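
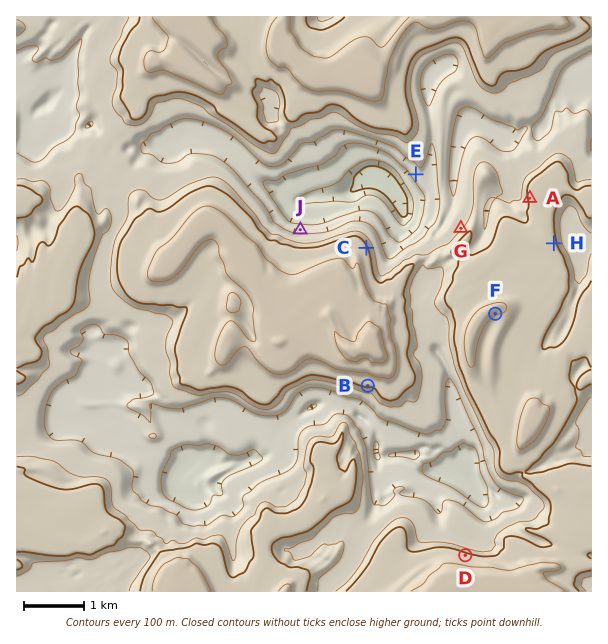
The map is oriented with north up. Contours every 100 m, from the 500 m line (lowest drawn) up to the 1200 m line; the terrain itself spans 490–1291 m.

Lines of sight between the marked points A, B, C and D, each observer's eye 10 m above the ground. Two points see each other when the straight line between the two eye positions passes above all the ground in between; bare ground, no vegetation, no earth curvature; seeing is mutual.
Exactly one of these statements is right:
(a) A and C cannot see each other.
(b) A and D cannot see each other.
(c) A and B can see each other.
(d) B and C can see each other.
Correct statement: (b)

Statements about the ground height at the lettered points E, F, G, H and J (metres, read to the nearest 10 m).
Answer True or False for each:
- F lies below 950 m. False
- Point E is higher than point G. False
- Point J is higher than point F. False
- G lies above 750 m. True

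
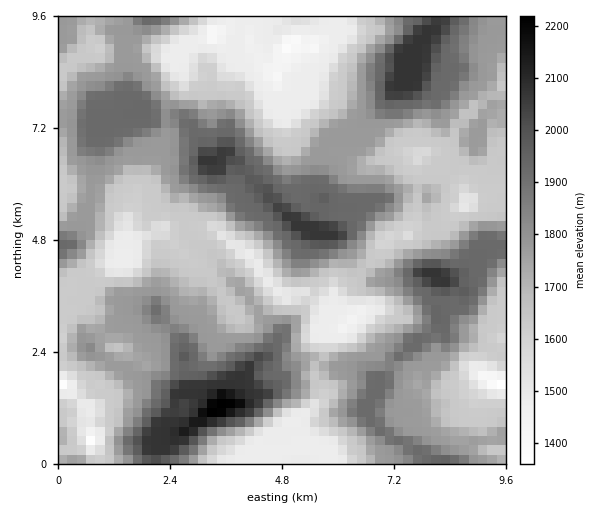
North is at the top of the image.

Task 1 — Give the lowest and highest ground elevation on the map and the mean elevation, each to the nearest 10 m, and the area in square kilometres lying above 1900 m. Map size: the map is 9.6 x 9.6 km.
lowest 1340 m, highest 2220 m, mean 1740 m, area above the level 21.4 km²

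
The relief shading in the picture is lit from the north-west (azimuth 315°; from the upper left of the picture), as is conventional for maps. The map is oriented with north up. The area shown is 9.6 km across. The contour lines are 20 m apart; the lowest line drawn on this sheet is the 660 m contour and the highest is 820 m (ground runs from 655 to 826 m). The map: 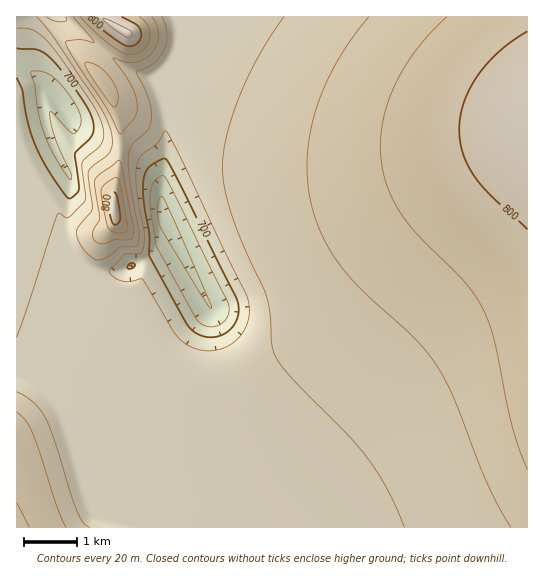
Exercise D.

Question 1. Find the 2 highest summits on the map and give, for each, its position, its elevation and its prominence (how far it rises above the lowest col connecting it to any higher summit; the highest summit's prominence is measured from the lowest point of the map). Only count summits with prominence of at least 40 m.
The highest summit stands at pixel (126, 33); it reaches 826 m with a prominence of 171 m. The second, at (114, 209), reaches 813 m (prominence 58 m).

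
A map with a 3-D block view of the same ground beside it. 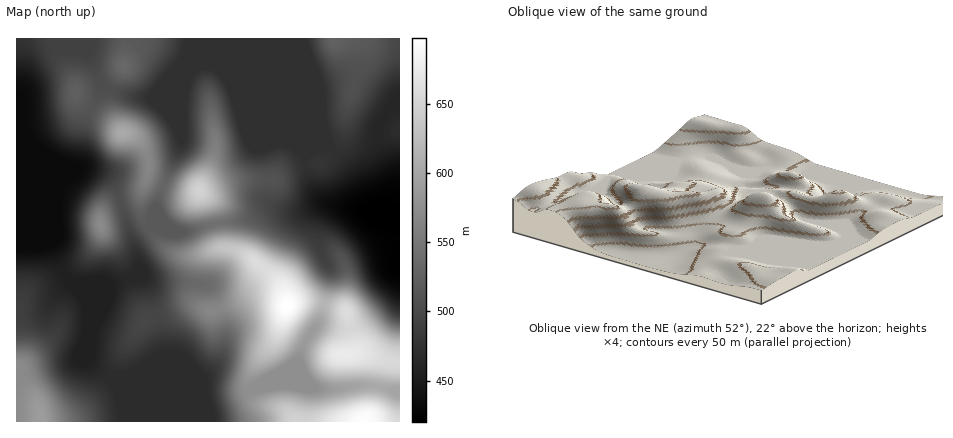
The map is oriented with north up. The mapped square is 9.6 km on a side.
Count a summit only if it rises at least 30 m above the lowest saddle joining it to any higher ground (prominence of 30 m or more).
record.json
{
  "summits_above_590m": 4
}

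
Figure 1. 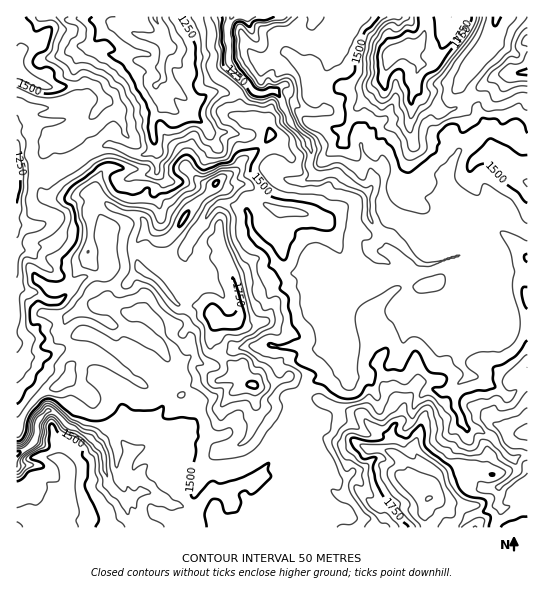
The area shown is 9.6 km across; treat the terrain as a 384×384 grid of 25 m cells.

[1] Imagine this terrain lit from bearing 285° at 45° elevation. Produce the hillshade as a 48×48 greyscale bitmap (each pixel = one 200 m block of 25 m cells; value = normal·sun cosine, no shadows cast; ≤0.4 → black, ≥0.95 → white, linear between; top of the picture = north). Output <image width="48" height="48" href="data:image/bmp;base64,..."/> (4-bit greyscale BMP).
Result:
<image width="48" height="48" href="data:image/bmp;base64,Qk32BAAAAAAAAHYAAAAoAAAAMAAAADAAAAABAAQAAAAAAIAEAAATCwAAEwsAABAAAAAAAAAAAAAAABEREQAiIiIAMzMzAERERABVVVUAZmZmAHd3dwCIiIgAmZmZAKqqqgC7u7sAzMzMAN3d3QDu7u4A////AJmZdWZmeZmqmamYmYmZmZq6mruFVpZZqZmqhVZli6mZmpiZmImZmZvLq8uFVVVYqpmqhVZVm6mqmZiZmYiZmavLq8yVRWVZqZmahURYiaqql4mZmpiZmbzMy7qUEld6ysualTJ6iZmamIiImZmZmb3d3KmDFHhlvf67pSGLiZmaqYh3eZmZm6vO3Kh0Jpl0ev/KhTObiZmZu5dmZ5mZnMqa3JdTWIlli238lRa6iZmZq7qFVnmZvdzKqJYkVpuJmAH9Y1qpiImZqqq5VWeaveybuagRVqu8uQDpOpiHiYiIq6iqZGeJrMzLqIpAJqzLugBMqXZniImIm7d6dFZ4m82nu4pxJ8yqu7IHmYdniHiYi9loc0aJmauYu4mDWsuZvcx1aIdomYiZibyWQTaJhnvLu4VmerqpvbzchWeImHeavLqpUUVWdnq8uZhmWKrMmMzMtleJh4iKzMunVHdFZ4m7qal3d5q8uszNuGiHeJmJu7ylNnZXh4q6eLhoiaqrzcy7uod3iZiIzIZlV4dmiIq6h6loiJmazczKiIiIiYiZvYQyJndmeJqqh4mIiImZvMvLdomYiHmqrKZSAUVWeJqph4mImYiJq+yrp4mGeJmavKh0RBNXiJqod4iIiZiIq+6qynd3eKuprJiDNkNXiJqod4iIiJiJu8yqzaeHZ6uoqpmCJmRXiImpiIiIeIiJvN3Ki9madZqImathJVVniIiJqYmId4iavPyJuqqsuYeImapQNVV4iZiIiamZd4mau+uc3JeL2niImqkxNXZoiZh4iZiamImZq8zM3qaLyohoq6YTZnZXiYdoqYmXiImpvMy7zteLyphVrKMEeYVXiHZomKqIiHmqqsu8ztiL24qSbKEFmoZXd2ZmiqmIiImqh7qr3siKy1noCcMGmod3dUVZqZmIiJiJmdqJzsiaqFntMpYnqpiHdmRauYiHiJmJqeyrzMqFeIvesxRHmYiIeIZquYh3iJiIqv287sc1iYnN3GEUZXiZiHZ82oh3iYiJq/2azdk1iHnO7rQiNWZ4qHqa24d3moeaqu2YrNyGZWz8iLpBNoc1iJmHvIZnm5eamdyXeLymRo38VZzXJog4x2iHnJRFe7mYiNyodniIhmzsdI3qhnUo7IaJnLYkaLuYiMyqhlZ5clvLha3LuWI5zJaKm7Ykd4qomaqqqXVoUVmbmby6qCO7qpeKu5QzWGaYiaqZmqdmQUeKvdyqlgjbmrmInLQ1RWZ3eJmIiap1MTeavuyYhlramsuZa8UlZmiFZ5hlV5lzIkiqq9yTWb7aiazLaMchWZiXRZl1V4dTIlm7y6pFhmzrmqztdrYROMypVFd1SJZERVi7zaNct2i5iqz/pqggBa3sqEVlR3ZlZmm73VLMuYmoeb3/xohhAHvdy1QiRnd3eGas3VTdqqmIia3/6nZWECe93YhAE1d2d2i83UTtrLiImZz/7KhWcAOc72hzIzRmd2nLzDTbvamIqYvv27uFlwBr7lV1NEV4hVrLuiGay7yoqojO3M6ViiA6zQ=="/>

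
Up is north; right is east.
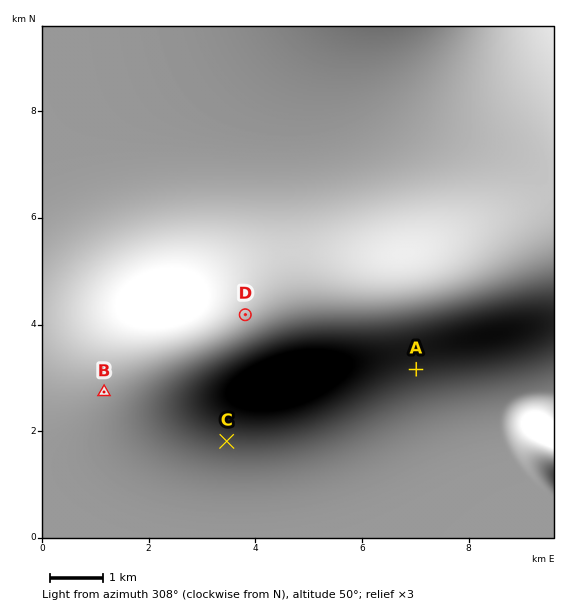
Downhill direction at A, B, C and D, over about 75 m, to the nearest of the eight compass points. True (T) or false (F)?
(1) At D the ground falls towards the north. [T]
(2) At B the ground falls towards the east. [F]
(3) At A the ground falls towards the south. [T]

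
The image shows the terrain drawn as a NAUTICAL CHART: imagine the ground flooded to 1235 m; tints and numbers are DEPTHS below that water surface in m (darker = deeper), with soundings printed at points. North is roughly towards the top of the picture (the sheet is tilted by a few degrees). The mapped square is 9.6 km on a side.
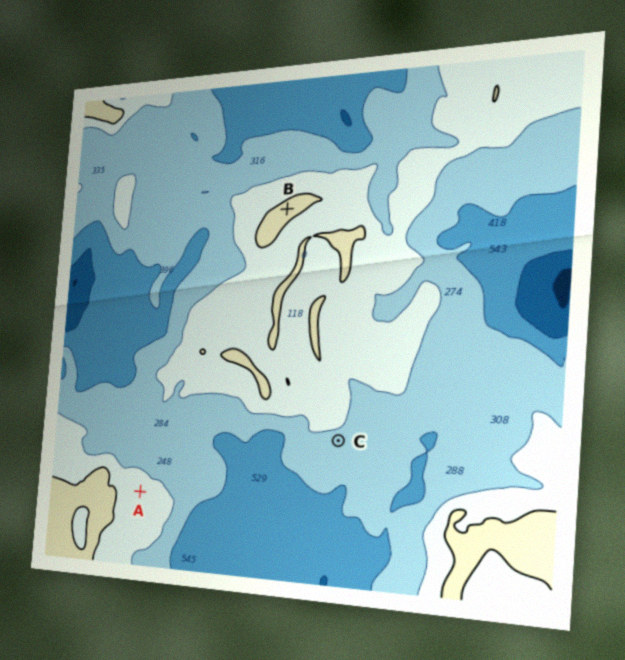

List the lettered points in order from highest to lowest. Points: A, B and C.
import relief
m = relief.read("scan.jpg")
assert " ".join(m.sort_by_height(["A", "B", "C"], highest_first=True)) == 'B A C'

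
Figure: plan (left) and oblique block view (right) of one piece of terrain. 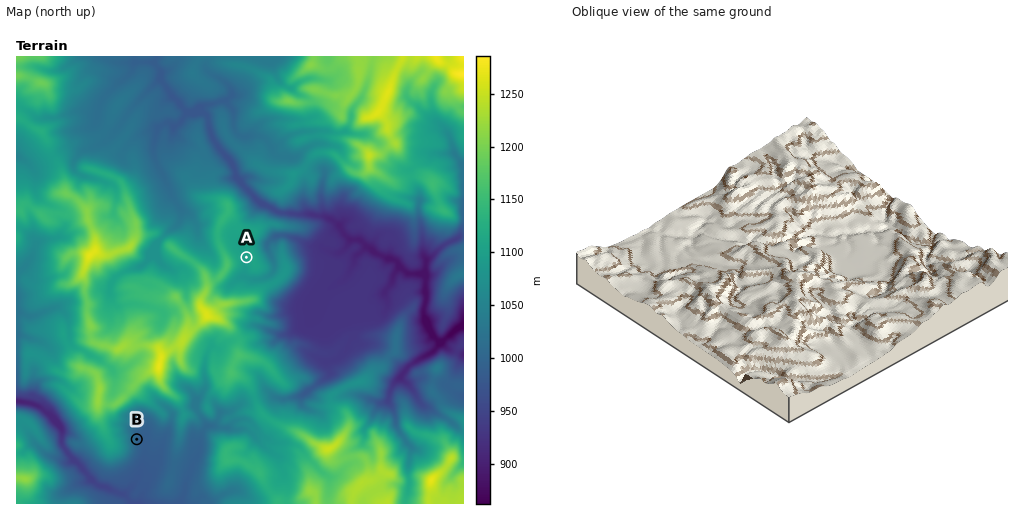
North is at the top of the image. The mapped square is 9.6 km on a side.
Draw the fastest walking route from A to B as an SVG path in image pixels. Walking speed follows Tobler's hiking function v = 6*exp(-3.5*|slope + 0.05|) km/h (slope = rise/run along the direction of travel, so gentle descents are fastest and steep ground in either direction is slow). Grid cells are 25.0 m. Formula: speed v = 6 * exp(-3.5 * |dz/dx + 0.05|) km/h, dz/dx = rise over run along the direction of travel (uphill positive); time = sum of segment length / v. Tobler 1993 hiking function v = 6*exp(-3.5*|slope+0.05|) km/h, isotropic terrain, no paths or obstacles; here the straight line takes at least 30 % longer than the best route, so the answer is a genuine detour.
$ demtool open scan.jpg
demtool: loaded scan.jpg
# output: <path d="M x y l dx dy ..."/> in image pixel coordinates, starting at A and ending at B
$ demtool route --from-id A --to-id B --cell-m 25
<path d="M246 257l0 15 12 25 0 2-1 3-1 1-12 6-1 1-1 2 0 2-5 7 0 11-1 2-1 1-10 5-4 5-10 4-2 3-3 7 0 3-3 7 0 13-1 2-5 5-4 2-10 19-2 1-8 8-2 2-6 5-7 4-3 0-18 9"/>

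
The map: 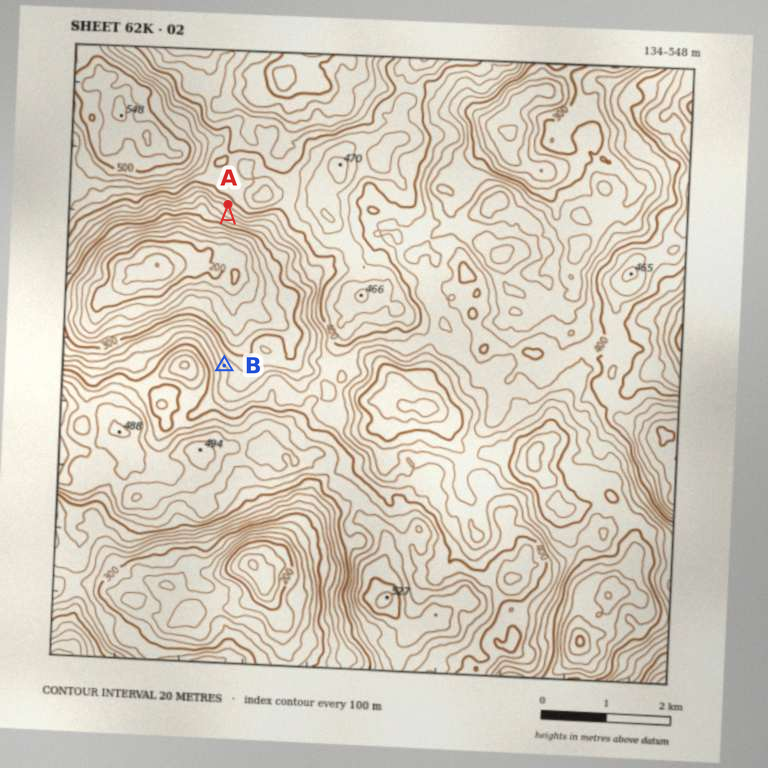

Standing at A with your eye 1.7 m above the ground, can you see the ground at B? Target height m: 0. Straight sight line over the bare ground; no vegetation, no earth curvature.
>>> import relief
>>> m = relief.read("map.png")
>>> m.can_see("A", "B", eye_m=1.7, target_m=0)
True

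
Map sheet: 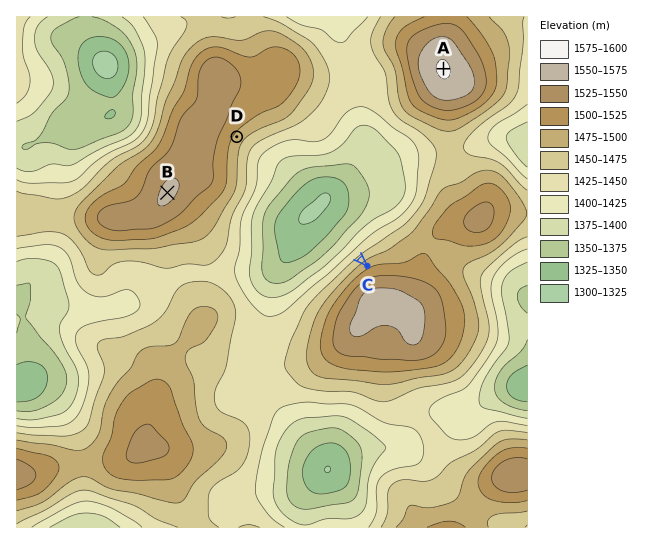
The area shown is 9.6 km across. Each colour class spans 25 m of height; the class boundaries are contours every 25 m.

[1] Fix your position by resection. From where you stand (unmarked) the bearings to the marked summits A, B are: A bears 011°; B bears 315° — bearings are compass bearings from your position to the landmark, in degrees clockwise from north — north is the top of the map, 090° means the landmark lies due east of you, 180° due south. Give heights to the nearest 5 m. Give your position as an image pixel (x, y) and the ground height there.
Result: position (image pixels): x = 378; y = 404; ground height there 1445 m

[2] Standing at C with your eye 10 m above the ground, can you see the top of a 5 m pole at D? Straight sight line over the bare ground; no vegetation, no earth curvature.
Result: yes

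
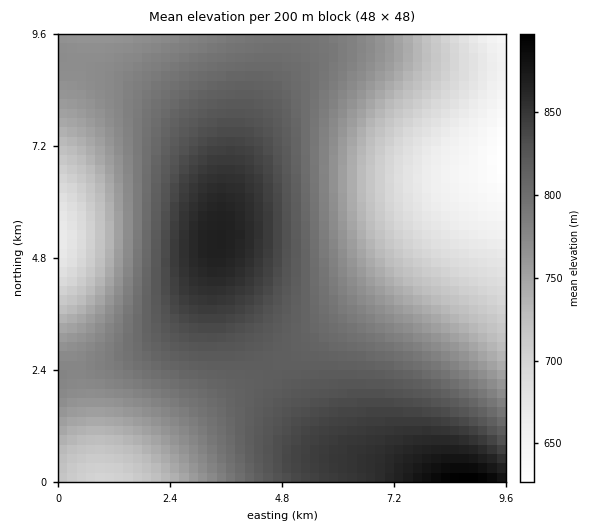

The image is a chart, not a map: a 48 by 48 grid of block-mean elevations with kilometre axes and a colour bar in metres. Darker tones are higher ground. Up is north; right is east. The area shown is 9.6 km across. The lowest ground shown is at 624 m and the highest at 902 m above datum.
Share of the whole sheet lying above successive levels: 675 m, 93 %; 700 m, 87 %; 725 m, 80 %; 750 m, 71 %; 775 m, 58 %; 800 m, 42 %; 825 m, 23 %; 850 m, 8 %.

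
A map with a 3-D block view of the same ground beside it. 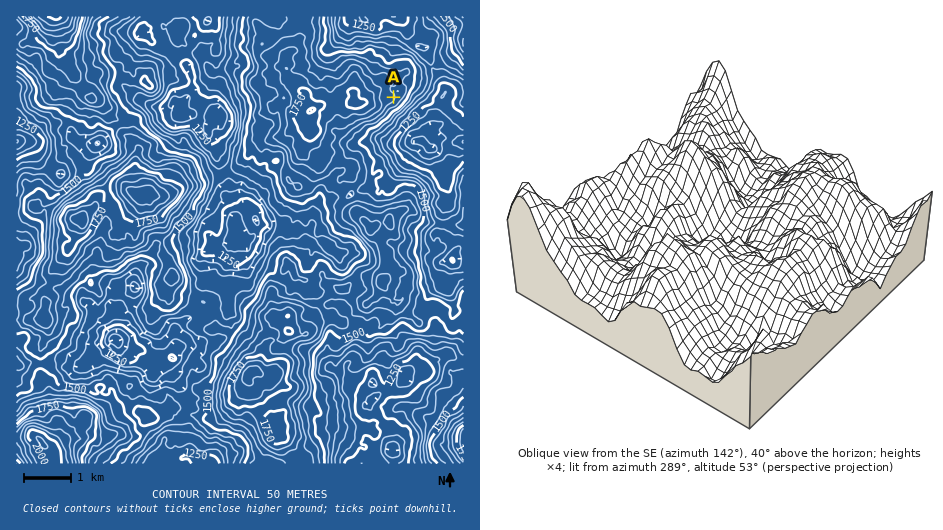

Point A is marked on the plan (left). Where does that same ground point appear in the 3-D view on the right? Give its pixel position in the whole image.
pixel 863 206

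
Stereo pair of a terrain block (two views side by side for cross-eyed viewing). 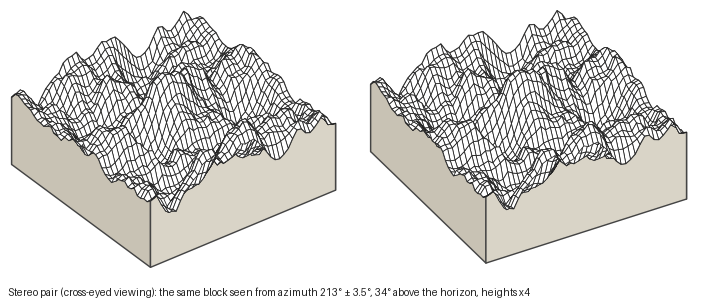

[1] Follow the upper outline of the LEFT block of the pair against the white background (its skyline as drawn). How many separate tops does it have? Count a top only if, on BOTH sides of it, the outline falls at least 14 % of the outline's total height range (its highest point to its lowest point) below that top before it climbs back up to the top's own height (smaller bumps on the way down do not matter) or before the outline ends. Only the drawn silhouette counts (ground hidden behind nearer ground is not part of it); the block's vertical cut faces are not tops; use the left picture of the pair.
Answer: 2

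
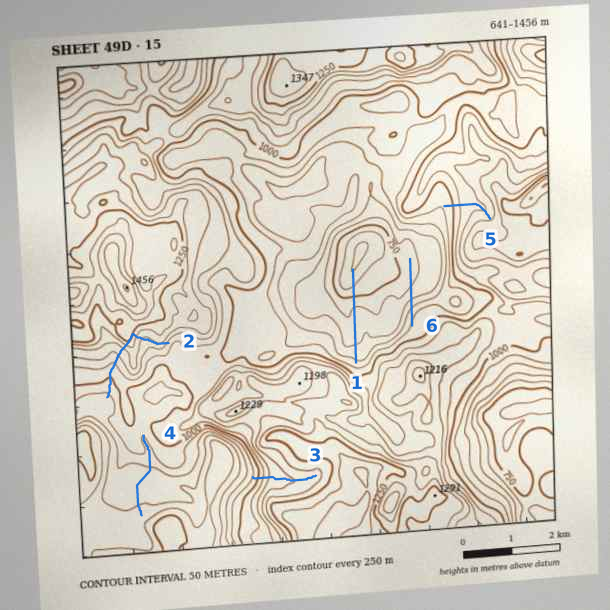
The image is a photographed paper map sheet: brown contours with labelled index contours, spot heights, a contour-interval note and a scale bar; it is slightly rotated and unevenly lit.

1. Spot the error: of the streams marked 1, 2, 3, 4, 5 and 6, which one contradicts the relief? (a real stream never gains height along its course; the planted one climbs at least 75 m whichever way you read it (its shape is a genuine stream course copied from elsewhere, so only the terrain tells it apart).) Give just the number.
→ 2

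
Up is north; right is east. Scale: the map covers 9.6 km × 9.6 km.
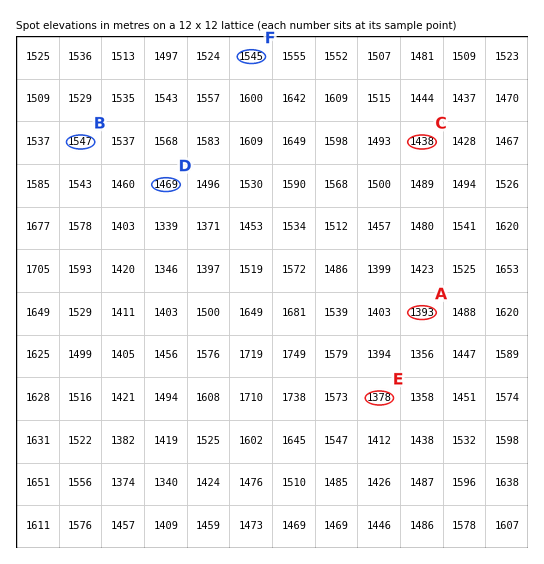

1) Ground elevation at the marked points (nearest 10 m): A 1390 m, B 1550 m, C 1440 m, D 1470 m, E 1380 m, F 1550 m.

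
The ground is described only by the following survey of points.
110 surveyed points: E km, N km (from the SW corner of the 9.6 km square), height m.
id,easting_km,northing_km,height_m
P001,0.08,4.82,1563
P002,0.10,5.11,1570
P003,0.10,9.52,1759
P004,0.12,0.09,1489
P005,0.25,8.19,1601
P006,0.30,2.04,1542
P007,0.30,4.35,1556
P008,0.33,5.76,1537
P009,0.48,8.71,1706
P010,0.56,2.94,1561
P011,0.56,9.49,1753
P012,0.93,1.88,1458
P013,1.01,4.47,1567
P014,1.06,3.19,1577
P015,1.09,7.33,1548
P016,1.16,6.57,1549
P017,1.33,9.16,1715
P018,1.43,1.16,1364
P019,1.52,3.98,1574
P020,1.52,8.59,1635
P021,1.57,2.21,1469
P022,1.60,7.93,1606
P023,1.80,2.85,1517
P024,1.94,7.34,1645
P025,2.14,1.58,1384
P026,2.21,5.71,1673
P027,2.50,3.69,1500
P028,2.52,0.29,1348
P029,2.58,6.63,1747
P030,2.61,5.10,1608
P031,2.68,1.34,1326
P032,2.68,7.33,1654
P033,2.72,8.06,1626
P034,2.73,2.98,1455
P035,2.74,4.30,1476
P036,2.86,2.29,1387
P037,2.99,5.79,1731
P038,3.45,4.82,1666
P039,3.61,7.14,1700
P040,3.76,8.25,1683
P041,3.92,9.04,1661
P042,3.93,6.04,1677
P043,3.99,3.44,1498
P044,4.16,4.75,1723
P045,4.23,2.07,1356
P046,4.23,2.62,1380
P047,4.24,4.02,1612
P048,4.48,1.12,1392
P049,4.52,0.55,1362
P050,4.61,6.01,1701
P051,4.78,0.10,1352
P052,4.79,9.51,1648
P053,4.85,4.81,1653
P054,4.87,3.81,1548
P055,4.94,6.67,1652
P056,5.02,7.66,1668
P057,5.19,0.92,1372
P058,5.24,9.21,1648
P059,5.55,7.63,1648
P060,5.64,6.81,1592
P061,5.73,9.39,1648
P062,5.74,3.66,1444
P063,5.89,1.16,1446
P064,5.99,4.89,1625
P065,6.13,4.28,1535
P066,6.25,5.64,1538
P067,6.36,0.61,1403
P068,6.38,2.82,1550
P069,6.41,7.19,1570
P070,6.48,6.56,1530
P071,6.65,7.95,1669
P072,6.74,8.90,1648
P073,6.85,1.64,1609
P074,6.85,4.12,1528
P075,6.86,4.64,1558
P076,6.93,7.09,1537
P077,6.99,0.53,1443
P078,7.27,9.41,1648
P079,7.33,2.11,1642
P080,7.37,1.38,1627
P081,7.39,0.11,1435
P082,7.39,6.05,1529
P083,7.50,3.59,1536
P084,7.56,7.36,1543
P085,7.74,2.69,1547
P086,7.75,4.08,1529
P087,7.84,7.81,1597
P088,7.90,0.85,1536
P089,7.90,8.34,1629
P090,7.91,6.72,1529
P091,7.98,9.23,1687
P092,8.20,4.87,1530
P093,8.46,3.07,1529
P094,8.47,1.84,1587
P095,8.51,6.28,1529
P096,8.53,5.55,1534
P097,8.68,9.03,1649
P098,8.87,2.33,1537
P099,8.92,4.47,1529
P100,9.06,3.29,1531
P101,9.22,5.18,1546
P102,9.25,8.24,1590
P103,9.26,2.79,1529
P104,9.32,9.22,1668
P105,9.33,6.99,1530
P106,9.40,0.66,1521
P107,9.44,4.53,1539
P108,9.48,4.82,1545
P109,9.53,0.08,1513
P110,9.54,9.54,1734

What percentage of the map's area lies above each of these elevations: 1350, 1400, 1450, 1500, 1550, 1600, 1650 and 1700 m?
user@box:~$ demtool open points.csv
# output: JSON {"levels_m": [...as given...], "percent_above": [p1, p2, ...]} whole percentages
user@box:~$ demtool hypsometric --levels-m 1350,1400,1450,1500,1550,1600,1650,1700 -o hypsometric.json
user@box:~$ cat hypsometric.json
{"levels_m": [1350, 1400, 1450, 1500, 1550, 1600, 1650, 1700], "percent_above": [96, 88, 84, 77, 52, 36, 18, 6]}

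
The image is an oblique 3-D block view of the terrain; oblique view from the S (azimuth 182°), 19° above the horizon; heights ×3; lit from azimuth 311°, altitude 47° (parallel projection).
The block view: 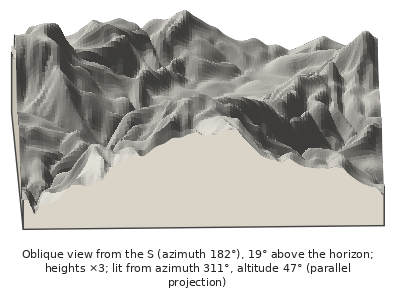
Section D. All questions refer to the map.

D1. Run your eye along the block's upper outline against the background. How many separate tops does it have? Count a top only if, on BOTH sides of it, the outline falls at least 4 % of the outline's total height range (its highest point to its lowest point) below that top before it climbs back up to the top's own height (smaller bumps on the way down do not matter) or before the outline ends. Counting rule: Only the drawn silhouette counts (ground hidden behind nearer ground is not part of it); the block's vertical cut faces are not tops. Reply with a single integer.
5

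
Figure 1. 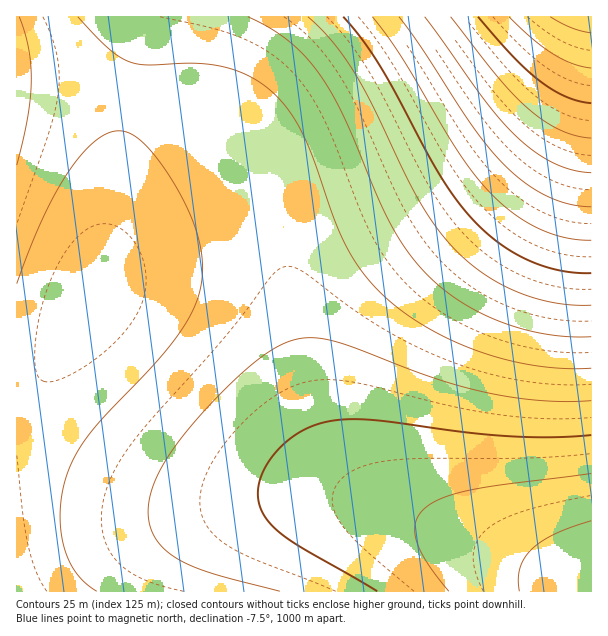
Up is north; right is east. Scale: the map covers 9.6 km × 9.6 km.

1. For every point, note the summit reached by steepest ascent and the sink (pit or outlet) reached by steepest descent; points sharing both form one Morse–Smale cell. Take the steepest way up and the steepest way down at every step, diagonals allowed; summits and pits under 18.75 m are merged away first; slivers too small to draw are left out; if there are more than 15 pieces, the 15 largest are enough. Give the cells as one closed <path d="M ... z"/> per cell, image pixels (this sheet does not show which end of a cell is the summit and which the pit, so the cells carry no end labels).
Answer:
<path d="M591 16l-442 0-4 7-15 66 1 7 34 7 30 11 21 10 28 25 8 12 10 24 15 48 12 51 17 91 12 48 7 21 18 32 19 17 27 15 93 38 103 46 7-1z"/><path d="M134 96l-6 0-22 149-10 42-44 78-36 54 0 172 568 1-71-33-124-51-27-15-19-17-18-32-7-21-12-48-11-61-18-81-15-48-10-24-8-12-28-25-28-14z"/><path d="M51 85l-35 1 1 332 35-53 44-78 10-42 15-107 7-36 0-6-2-2z"/><path d="M147 16l-130 0-1 68 55 2 58 10z"/>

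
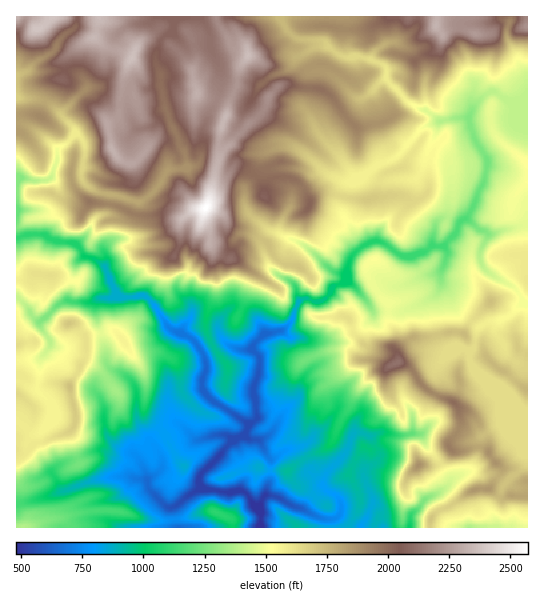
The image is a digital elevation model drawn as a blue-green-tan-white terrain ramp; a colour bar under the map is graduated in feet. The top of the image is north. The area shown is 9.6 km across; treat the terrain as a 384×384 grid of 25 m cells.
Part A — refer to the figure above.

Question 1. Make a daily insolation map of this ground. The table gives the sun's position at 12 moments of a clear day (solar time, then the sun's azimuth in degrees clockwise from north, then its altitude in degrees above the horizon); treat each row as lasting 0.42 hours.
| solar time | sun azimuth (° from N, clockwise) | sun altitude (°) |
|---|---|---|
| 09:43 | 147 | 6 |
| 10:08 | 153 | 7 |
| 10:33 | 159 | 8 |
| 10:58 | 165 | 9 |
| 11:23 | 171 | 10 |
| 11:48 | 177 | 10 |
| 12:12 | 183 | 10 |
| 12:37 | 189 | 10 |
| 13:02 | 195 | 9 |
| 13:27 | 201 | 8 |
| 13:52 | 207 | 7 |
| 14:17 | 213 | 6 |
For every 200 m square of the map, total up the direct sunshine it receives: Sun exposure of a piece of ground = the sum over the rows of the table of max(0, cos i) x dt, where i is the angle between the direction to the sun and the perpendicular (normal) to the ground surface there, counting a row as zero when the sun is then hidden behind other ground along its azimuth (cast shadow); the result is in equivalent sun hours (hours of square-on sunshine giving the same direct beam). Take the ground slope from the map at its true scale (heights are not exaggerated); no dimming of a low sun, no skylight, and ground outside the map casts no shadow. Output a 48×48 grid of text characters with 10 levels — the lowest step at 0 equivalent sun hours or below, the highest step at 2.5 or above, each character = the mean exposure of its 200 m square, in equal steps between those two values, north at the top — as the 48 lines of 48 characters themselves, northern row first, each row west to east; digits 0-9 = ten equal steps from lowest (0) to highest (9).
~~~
612584333332212112300000121111111245553233332221
445750023300033322321001125675343466624436322458
698511442111431232332000111224555642355677998589
676115654313334211232211222000346643113556898756
542355544433233301232563100121000057646566776644
211123555344233321223554000112211332345575555443
345654332233322221222320132100244403545654335433
234665001232123233213411566553123010375444431233
000352300233323344202213433444200111024434422222
342137641233213444223025322344410123422432323222
246425653333102444232366642244543466551001233222
523760343221132343332655455224544654413132144111
641210124111354233226432002422455444123332125420
654322246513643221131100110243365431132332213342
567222126876531000123322211124344213332233331123
100031042345420000125521342001222122221233342122
222123004687401100023322243012100111112333421223
576632332001111000232466442234544444335434412233
102453584531121155632257733653345553455546312233
599857947876544555453125767643346763455332045543
200269779865446656233121258643556456445551001001
000000375210122565330223100554561004862121120011
000010045755632587631224210046520100000101122222
100010002478789976899511553104312331002301204432
233331330266999999999971059421004333221113310243
543576520026787999999999416950003322211112220014
464500100000265466776799953000000321221011111223
146100000000036543552478981000000110000000125421
100001000002214523433457863765421000000000143201
100455113112210144256553115887520000000011111111
222343235422100015226630000012331000033444411231
453122334541120003400024200023300021012322221132
221122343774245332421122222542356202311210243013
211102652267345443233433346323585669820001124421
232322443116543332333421356425646765550001122341
212342125424543310463224454355558664567300112235
322332125544533430047223332354356676366872012223
333222333644533344211623422444263486345444312222
233113324664432345774213323442444557521003342222
222366443554332233123032133422421211000003320122
236888743333233211430001332125422233200342231112
467764133323333125201100101355223321100289864011
886535774333433342001333223332123210056564114430
532376300011223421235546442233332321386420000321
554100000001244510000264464323532345545100255212
300000220000014100000131004521333346850004767587
000012234320000013310013300155224224630255544655
012343223688544677764543331000133244533445765544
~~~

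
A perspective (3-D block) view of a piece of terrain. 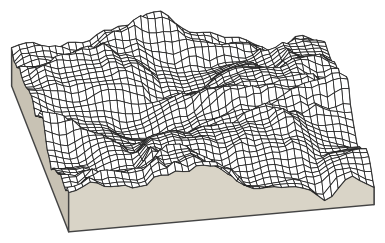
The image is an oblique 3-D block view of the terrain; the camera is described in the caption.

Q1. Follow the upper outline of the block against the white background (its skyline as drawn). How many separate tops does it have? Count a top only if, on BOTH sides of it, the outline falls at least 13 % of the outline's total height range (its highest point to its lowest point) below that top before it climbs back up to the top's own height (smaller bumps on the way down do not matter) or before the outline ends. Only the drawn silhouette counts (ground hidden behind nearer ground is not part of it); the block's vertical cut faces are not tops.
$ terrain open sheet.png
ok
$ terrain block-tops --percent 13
1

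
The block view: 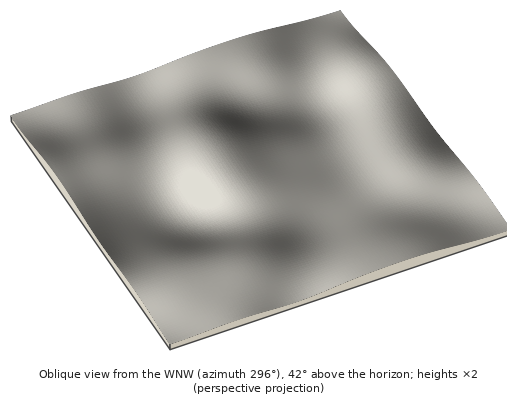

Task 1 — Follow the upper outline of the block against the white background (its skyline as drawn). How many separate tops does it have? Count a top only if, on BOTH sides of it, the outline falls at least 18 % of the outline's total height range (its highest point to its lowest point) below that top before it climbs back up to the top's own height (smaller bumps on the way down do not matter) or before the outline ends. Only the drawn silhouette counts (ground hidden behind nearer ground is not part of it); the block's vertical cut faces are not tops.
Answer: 1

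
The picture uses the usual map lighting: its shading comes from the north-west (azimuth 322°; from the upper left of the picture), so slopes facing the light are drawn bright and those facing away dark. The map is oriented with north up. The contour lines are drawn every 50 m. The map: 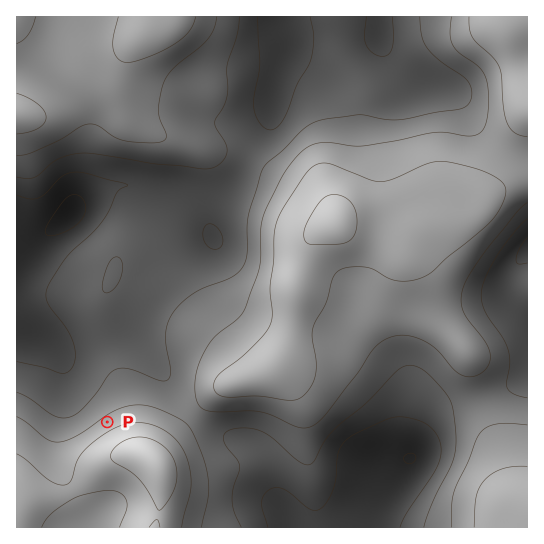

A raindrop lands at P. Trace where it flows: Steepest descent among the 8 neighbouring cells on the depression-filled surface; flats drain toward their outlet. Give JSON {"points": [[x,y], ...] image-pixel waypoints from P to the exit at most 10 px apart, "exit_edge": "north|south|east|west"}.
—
{"points": [[107, 422], [97, 411], [86, 401], [75, 390], [67, 379], [66, 369], [59, 358], [50, 347], [39, 338], [29, 335], [18, 333], [17, 331]], "exit_edge": "west"}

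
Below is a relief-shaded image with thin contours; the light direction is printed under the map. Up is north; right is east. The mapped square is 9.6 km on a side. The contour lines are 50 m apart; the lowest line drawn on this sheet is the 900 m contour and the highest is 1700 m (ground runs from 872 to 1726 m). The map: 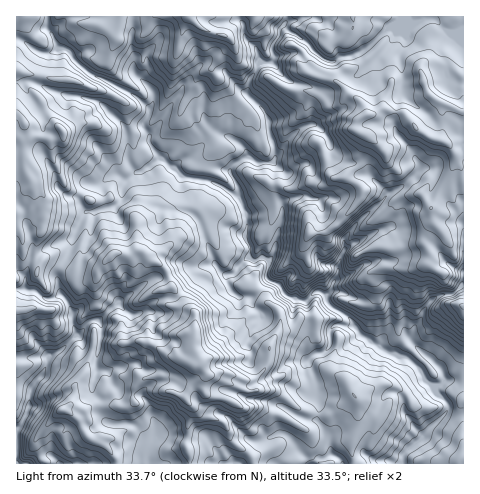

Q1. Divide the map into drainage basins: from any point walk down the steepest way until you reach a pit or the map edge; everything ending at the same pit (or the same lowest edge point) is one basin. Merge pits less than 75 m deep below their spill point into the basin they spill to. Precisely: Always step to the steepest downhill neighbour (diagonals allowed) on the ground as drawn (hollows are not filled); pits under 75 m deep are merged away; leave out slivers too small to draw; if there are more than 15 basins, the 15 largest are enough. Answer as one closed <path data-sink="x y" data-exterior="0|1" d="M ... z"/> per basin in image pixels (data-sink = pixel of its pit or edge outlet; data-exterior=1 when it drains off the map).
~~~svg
<path data-sink="403 463" data-exterior="1" d="M463 16l-446 0-1 117 9-8 3 9-4 10 1 24 7 18 11 9 0 35-9 21 3 9 3 4 3-4 7 1 31 16 7 1 8-2 9-14 10-9 14 2 7-5 4 0 27 21 4 16 12 17 12 9-2 36 7 16 7 9 10 2 28 14 29 0 21 17 24 8 13-1 23-18 3 3 0 24-6 17 0 15 3 9 108 0z"/><path data-sink="17 463" data-exterior="1" d="M25 124l-9 10 0 329 29 1-10-23 24-29 9-5 15 3 9-4 35 1 7-4 0-13 10-11 8-3 23 0 11-14 4-1 10 3 0-2-7-13 2-36-12-9-12-17-4-16-24-19-7-2-7 5-14-2-10 9-9 14-8 2-7-1-34-17-4 0-4 4-5-13 9-21 0-35-11-9-7-18-1-24 4-10z"/><path data-sink="342 463" data-exterior="1" d="M206 372l-1 3-15 14-5 8 1 3 16 14 19 7 5 5 6 15 20 15 1 8 101-1-2-8 0-15 6-17 0-24-3-3-23 18-13 1-24-8-21-17-29 0-28-14-8-1z"/><path data-sink="150 463" data-exterior="1" d="M190 361l-4 1-11 14-23 0-8 3-10 11 0 13-7 4-35-1-8 4-10-3-11 3 4 0 12 10 9 17 17 8 11 14 1 5 72 0-3-24 6-33-7-10 5-8 15-14-5-11z"/><path data-sink="60 463" data-exterior="1" d="M67 410l-8 2-24 29 10 22 71 1 0-5-7-10-8-7-13-5-9-17z"/>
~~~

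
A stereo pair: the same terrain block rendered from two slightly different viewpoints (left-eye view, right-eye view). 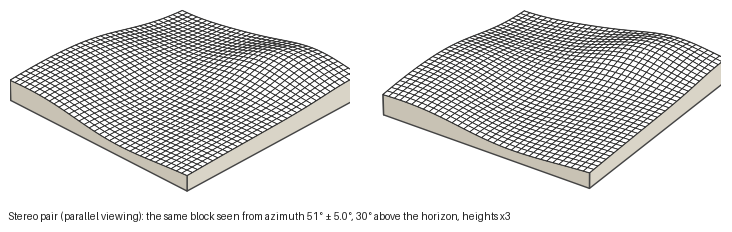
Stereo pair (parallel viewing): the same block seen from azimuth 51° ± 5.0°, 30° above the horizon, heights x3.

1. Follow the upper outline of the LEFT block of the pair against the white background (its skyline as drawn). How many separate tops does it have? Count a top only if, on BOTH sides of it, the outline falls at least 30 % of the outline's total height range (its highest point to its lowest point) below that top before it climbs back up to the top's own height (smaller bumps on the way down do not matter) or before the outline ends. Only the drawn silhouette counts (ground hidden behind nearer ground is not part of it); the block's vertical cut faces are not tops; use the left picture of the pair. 3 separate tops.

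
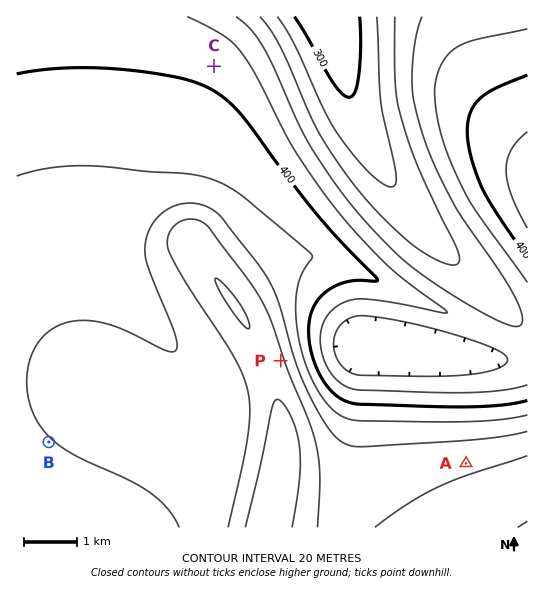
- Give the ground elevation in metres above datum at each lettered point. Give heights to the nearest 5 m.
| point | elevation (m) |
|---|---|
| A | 455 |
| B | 440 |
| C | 395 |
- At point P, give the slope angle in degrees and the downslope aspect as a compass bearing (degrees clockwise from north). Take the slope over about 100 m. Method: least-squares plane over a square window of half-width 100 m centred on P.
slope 4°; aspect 71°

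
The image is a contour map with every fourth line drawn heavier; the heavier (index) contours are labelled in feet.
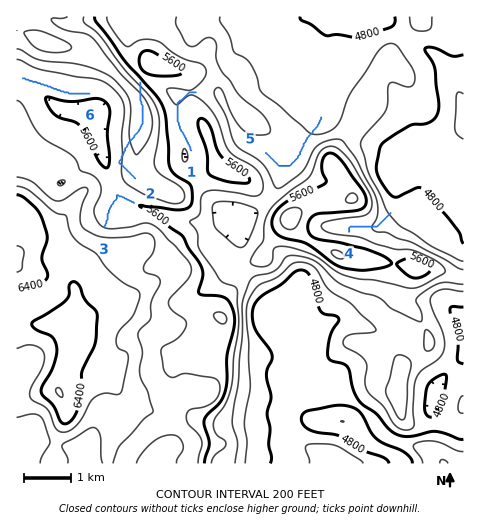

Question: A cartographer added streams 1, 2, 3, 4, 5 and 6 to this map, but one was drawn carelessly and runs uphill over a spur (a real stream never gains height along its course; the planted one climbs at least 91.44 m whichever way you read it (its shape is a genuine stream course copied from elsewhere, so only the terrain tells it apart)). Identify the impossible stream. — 2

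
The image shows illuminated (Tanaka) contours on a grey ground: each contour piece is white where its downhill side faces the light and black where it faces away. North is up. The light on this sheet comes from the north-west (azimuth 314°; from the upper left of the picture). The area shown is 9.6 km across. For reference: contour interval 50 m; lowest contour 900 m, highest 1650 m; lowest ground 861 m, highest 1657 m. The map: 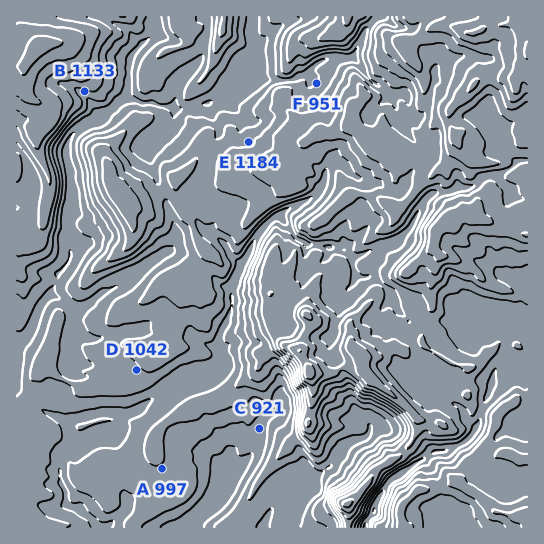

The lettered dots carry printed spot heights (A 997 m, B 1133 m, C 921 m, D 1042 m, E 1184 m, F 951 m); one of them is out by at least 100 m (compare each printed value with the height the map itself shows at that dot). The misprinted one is F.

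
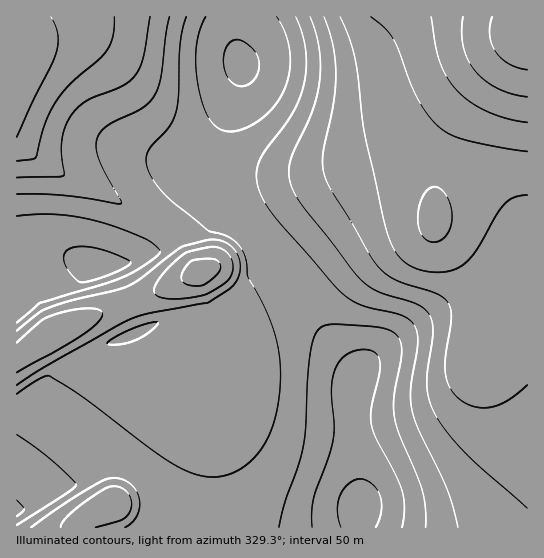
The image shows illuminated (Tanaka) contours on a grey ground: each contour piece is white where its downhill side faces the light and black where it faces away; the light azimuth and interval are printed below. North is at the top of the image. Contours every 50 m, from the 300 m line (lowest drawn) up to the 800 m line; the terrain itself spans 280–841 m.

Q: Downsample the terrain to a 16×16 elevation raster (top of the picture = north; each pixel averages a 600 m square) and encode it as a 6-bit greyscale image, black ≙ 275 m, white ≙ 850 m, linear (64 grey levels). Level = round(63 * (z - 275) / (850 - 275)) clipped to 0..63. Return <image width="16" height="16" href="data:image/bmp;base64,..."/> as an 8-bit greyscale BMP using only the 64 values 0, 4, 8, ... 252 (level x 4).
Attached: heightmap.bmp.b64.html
<image width="16" height="16" href="data:image/bmp;base64,Qk02BQAAAAAAADYEAAAoAAAAEAAAABAAAAABAAgAAAAAAAABAAATCwAAEwsAAAABAAAAAAAAAAAAAAEBAQACAgIAAwMDAAQEBAAFBQUABgYGAAcHBwAICAgACQkJAAoKCgALCwsADAwMAA0NDQAODg4ADw8PABAQEAAREREAEhISABMTEwAUFBQAFRUVABYWFgAXFxcAGBgYABkZGQAaGhoAGxsbABwcHAAdHR0AHh4eAB8fHwAgICAAISEhACIiIgAjIyMAJCQkACUlJQAmJiYAJycnACgoKAApKSkAKioqACsrKwAsLCwALS0tAC4uLgAvLy8AMDAwADExMQAyMjIAMzMzADQ0NAA1NTUANjY2ADc3NwA4ODgAOTk5ADo6OgA7OzsAPDw8AD09PQA+Pj4APz8/AEBAQABBQUEAQkJCAENDQwBEREQARUVFAEZGRgBHR0cASEhIAElJSQBKSkoAS0tLAExMTABNTU0ATk5OAE9PTwBQUFAAUVFRAFJSUgBTU1MAVFRUAFVVVQBWVlYAV1dXAFhYWABZWVkAWlpaAFtbWwBcXFwAXV1dAF5eXgBfX18AYGBgAGFhYQBiYmIAY2NjAGRkZABlZWUAZmZmAGdnZwBoaGgAaWlpAGpqagBra2sAbGxsAG1tbQBubm4Ab29vAHBwcABxcXEAcnJyAHNzcwB0dHQAdXV1AHZ2dgB3d3cAeHh4AHl5eQB6enoAe3t7AHx8fAB9fX0Afn5+AH9/fwCAgIAAgYGBAIKCggCDg4MAhISEAIWFhQCGhoYAh4eHAIiIiACJiYkAioqKAIuLiwCMjIwAjY2NAI6OjgCPj48AkJCQAJGRkQCSkpIAk5OTAJSUlACVlZUAlpaWAJeXlwCYmJgAmZmZAJqamgCbm5sAnJycAJ2dnQCenp4An5+fAKCgoAChoaEAoqKiAKOjowCkpKQApaWlAKampgCnp6cAqKioAKmpqQCqqqoAq6urAKysrACtra0Arq6uAK+vrwCwsLAAsbGxALKysgCzs7MAtLS0ALW1tQC2trYAt7e3ALi4uAC5ubkAurq6ALu7uwC8vLwAvb29AL6+vgC/v78AwMDAAMHBwQDCwsIAw8PDAMTExADFxcUAxsbGAMfHxwDIyMgAycnJAMrKygDLy8sAzMzMAM3NzQDOzs4Az8/PANDQ0ADR0dEA0tLSANPT0wDU1NQA1dXVANbW1gDX19cA2NjYANnZ2QDa2toA29vbANzc3ADd3d0A3t7eAN/f3wDg4OAA4eHhAOLi4gDj4+MA5OTkAOXl5QDm5uYA5+fnAOjo6ADp6ekA6urqAOvr6wDs7OwA7e3tAO7u7gDv7+8A8PDwAPHx8QDy8vIA8/PzAPT09AD19fUA9vb2APf39wD4+PgA+fn5APr6+gD7+/sA/Pz8AP39/QD+/v4A////ADRUbFxESEhANBwEECxIWGAsNExQSExMSDggDBQ0UGBkNDxESExQUExAKBgkQFxobEBETFBUWFhURCwcLFBsdHRUTFBUWFxcWEgsGChUeIB8gGxUUFRcYFhIMCQoTHiIhGSAdGBYXGBURDg8QFR0iIRERFBkeIRwTEBEWGh4gISEQDg0PFyAeEhEVGyEmJiMhEhETFRYUEhEUGR4jKSklIhkaGRcUERATGBwgJCgpJiQjHhkVEhAQExgeIiUoKCgoJh8aFxQQDg8UHCImKCorLSojHhwXEAoKEBoiJiktMTMsJyMgGQ8JCA4ZIycrMDY5LCglIhsQCgoPGyUpLDE4PA="/>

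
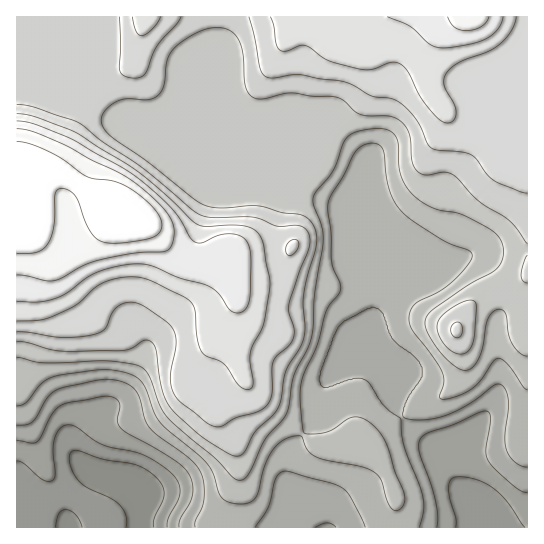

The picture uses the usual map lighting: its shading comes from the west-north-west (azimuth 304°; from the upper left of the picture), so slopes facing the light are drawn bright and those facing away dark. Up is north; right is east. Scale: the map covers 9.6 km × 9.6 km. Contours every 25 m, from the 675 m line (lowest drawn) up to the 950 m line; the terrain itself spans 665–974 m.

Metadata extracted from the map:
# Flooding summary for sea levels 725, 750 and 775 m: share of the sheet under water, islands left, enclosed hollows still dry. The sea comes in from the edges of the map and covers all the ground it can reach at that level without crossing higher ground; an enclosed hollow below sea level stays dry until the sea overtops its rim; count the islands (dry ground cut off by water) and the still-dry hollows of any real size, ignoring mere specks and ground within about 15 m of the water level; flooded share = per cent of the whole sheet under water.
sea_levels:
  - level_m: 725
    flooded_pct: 10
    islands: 0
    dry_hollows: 0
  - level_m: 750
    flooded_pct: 17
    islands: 0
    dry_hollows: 0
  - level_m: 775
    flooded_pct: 31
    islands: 0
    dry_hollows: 0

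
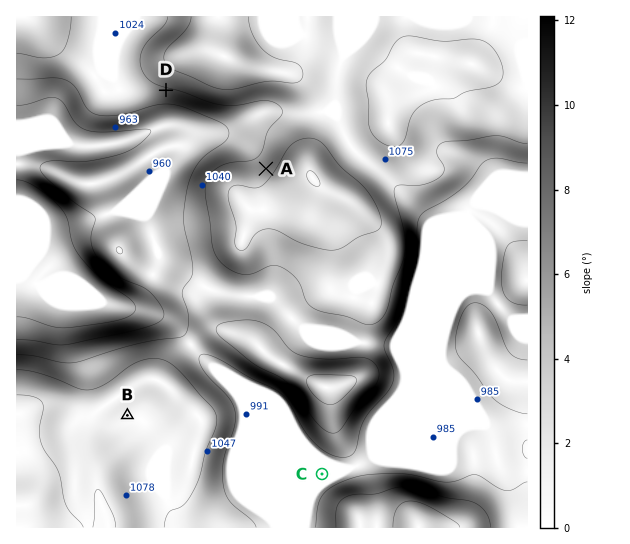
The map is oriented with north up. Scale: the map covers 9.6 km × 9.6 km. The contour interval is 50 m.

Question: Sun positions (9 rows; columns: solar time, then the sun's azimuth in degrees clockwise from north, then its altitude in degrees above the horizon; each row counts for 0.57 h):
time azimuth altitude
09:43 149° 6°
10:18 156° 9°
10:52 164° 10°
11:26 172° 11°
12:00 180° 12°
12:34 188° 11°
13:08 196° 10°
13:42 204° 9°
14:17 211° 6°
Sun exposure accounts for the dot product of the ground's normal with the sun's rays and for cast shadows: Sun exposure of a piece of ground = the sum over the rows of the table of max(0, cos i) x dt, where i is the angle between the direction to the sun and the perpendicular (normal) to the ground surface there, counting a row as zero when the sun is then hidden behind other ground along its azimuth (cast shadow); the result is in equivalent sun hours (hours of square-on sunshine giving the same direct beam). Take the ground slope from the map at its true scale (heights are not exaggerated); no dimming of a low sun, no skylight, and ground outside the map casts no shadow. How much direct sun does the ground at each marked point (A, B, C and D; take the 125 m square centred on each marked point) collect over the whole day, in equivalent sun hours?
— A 0.4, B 0.9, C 0.8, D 1.5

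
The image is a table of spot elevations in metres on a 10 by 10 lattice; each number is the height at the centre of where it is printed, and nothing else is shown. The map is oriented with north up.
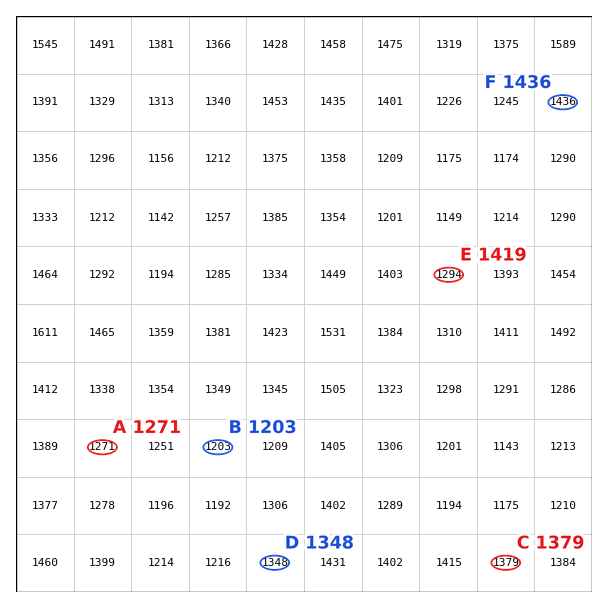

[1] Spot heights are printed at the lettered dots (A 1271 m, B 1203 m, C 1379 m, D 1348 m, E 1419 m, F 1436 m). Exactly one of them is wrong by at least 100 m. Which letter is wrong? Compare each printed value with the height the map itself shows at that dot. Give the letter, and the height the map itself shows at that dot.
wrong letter E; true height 1294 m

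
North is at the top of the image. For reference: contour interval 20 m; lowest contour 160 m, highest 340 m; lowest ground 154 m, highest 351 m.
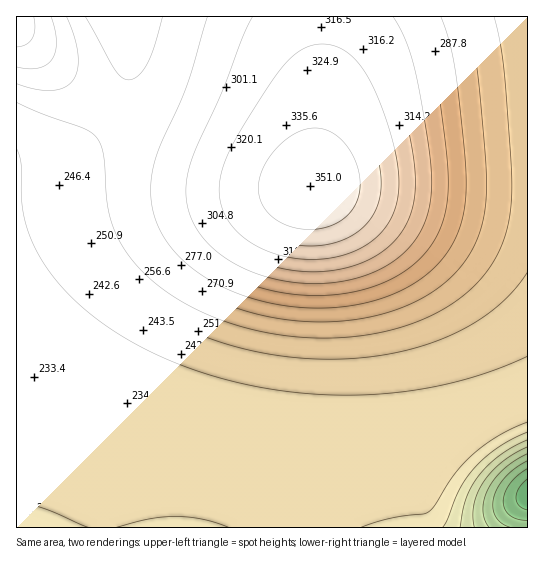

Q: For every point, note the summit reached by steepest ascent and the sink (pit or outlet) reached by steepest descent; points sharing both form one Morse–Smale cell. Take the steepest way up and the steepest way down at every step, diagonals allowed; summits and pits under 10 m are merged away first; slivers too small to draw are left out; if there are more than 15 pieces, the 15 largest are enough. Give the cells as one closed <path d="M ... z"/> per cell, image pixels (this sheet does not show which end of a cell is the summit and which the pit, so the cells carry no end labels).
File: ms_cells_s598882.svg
<path d="M527 16l-204 0-3 99-5 47-6 23-34-5-57-19-59-24-44-24-29 31-13 9-28 12-29 4 1 359 511-1z"/><path d="M322 16l-201 0 7 35 0 24-4 18-11 20 46 24 59 24 57 19 34 5 6-23 5-47 3-48z"/><path d="M17 28l-1 139 14 1 27-7 16-8 14-10 20-20 6-10-48-37z"/><path d="M119 16l-102 0-1 11 49 49 33 27 16 9 10-19 4-18-1-33z"/>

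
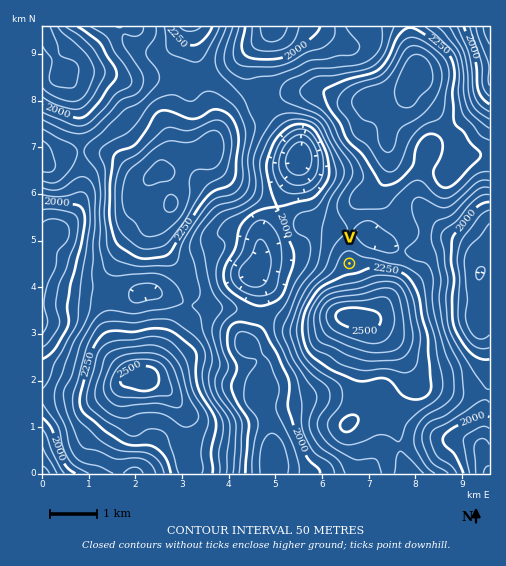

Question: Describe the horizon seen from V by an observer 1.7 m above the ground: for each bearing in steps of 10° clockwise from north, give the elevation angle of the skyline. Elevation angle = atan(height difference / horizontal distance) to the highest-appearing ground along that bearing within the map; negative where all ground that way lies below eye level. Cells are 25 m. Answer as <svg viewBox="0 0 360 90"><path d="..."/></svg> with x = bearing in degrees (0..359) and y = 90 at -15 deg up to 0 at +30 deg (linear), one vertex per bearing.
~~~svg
<svg viewBox="0 0 360 90"><path d="M0 56l10-1 10-1 10 3 10 2 10-1 10 5 10 3 10-1 10-4 10-6 10-6 10-7 10-5 10-3 10-2 10-2 10-1 10-1 10 2 10 3 10 7 10 8 10 8 10-3 10 5 10 4 10-2 10-4 10-1 10 1 10-1 10 4 10 1 10 2 10-2"/></svg>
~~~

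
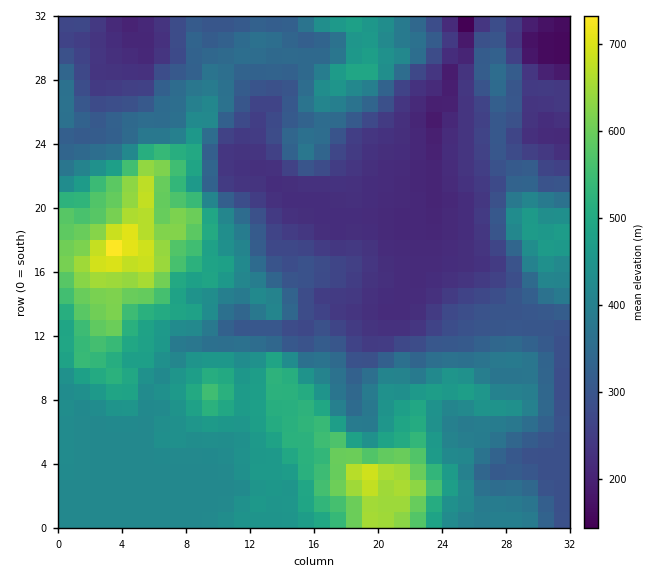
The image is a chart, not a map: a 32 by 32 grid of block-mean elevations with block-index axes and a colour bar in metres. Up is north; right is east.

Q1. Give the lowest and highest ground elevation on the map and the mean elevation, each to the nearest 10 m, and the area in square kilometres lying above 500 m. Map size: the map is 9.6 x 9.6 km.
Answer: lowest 130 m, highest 740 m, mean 370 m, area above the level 14.4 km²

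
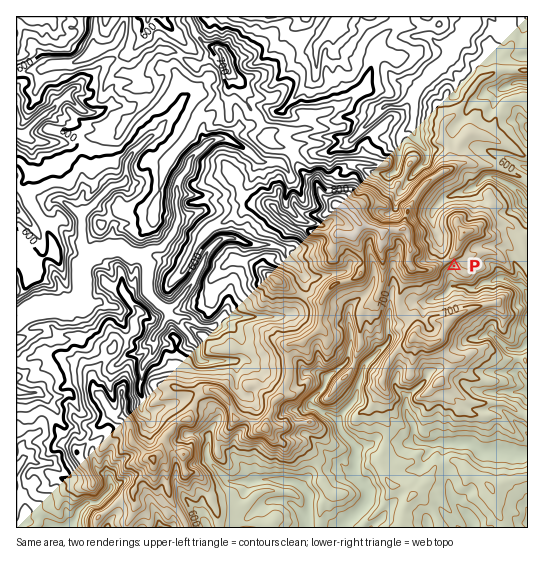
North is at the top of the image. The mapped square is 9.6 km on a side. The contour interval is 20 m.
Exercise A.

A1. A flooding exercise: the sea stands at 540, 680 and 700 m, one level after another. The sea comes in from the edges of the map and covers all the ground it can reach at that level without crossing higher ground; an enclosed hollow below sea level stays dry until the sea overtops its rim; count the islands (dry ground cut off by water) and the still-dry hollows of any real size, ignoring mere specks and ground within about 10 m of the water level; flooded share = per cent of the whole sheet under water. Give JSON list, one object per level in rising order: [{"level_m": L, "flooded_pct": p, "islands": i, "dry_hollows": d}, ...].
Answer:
[{"level_m": 540, "flooded_pct": 14, "islands": 0, "dry_hollows": 0}, {"level_m": 680, "flooded_pct": 82, "islands": 3, "dry_hollows": 0}, {"level_m": 700, "flooded_pct": 87, "islands": 3, "dry_hollows": 0}]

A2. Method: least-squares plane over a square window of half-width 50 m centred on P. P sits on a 12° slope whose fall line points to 170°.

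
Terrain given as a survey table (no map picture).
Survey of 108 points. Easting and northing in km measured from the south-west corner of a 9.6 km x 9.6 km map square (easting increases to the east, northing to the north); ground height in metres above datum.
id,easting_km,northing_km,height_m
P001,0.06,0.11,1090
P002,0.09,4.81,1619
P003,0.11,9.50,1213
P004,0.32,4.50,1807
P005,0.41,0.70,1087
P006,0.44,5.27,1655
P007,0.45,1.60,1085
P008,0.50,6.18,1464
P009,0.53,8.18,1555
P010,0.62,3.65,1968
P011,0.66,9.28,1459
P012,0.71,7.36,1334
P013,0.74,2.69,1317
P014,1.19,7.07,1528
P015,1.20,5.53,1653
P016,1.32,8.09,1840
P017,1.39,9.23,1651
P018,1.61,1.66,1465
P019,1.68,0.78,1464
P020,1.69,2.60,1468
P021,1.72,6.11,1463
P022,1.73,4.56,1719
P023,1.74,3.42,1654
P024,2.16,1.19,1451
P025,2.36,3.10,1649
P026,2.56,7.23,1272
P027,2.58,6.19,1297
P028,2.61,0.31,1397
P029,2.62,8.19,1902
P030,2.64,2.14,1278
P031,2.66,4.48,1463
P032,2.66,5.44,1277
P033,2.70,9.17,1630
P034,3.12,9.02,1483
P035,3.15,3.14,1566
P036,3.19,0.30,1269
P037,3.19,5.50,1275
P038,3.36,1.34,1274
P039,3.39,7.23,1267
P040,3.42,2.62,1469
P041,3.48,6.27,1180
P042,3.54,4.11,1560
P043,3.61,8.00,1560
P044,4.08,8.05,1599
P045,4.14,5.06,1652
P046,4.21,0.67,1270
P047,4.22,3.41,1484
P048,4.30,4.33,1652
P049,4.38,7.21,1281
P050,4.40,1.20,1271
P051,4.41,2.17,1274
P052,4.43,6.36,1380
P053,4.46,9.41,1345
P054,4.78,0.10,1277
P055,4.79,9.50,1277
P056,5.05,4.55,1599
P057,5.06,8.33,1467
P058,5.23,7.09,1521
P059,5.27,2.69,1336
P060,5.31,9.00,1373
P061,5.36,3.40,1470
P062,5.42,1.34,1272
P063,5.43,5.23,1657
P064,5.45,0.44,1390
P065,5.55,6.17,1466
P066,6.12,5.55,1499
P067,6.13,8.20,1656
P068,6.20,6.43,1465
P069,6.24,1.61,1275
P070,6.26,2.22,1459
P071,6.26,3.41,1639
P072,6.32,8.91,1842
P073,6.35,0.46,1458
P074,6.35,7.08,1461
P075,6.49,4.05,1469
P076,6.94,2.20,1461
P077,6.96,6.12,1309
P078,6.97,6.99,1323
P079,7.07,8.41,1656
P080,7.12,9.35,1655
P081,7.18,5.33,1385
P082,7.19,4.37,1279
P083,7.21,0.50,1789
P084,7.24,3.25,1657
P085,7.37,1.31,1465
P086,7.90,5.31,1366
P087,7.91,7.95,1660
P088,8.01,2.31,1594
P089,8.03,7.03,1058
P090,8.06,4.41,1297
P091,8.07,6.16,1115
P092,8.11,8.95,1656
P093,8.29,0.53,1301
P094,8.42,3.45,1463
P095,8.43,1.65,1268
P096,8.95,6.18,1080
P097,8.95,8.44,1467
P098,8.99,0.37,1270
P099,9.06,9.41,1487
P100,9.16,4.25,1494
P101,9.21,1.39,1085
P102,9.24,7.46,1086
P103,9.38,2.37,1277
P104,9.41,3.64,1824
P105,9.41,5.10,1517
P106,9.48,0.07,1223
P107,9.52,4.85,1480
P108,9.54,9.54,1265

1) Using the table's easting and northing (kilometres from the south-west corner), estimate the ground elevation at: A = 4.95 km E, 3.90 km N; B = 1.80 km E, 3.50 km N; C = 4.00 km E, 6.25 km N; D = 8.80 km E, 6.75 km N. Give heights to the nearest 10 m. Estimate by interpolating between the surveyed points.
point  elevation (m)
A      1470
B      1660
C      1270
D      980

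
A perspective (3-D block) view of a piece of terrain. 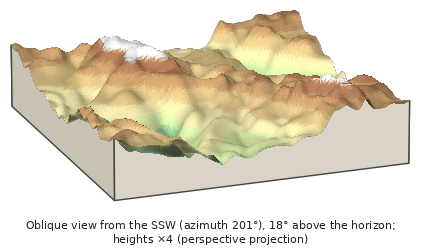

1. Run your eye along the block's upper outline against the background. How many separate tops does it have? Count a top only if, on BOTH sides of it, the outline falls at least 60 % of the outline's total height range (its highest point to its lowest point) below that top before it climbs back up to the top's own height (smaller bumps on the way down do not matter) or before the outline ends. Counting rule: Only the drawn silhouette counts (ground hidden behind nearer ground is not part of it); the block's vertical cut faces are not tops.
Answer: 0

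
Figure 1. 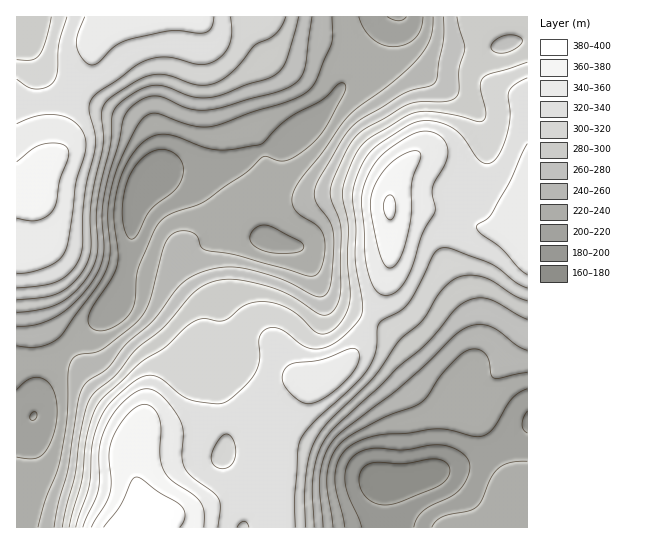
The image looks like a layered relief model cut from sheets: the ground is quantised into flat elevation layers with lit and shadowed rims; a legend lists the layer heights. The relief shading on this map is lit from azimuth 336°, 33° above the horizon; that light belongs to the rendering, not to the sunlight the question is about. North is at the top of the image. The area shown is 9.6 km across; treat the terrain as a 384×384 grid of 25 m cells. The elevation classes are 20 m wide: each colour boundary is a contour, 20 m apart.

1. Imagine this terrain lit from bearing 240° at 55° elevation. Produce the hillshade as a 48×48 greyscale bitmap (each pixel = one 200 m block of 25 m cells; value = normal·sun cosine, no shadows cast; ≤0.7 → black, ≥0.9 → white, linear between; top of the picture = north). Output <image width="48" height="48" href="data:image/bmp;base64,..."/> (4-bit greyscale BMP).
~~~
<image width="48" height="48" href="data:image/bmp;base64,Qk32BAAAAAAAAHYAAAAoAAAAMAAAADAAAAABAAQAAAAAAIAEAAATCwAAEwsAABAAAAAAAAAAAAAAABEREQAiIiIAMzMzAERERABVVVUAZmZmAHd3dwCIiIgAmZmZAKqqqgC7u7sAzMzMAN3d3QDu7u4A////AJm83cupmZmYdmeJqpdURFZ4iaqpiImZmZms3MuqmZiIdmeJqpdURFZ3iZmZiJmZmZmrzMu6qYh3ZmeJqpdUNEVniJmYmZmZmZmrzMy7qYdmZniJqZdTNEVoiZmZmqqpmZmrzNzLqHdmZniZqZdTNFZ4mZmZqqqpmZmbzd3LqHd3d4maqYdUNFeJqqmaq7qpmYmbze3LmHd3eImaqYdlRGeaqqqqu7qZiIibzd3KmId3iImqmYh2VXiauqqqu7qYiImrzd3KmId3iImqmIiHZniaqqqqu6mYiImrzdy6qYd3iImZmJmYd3iZmqqqqqmIiJmrzcy6qYdneImZmZqph3iJmZmZmpmIiJmszMuqmXZmeImZmau6mHeImZmZmZmYiJmszLqqmHZneImZmqu6mHeIiZmJmZmYiZmru6mamHZniJmZqquqmId3iIiImZmZmZmrupmaqYeImZmaqqqZiId3eIiImZmZqpqqqZmqqZiZmZmqqqmIiId3eIiIiZqqqqqZmYmaqZmZmZmqqph3eIh3eIiIiZqqqqqZmIiZqZmZmZmaqZh3eJmHeIiIiZqru6qZiHeJmZmpmImZmYd2eZmIiJiIiZqruqqZh3eJqqqqmYmZmIdmeaqZmZiIiJqqu6qph3eJq6qqmZmZmHZmebu6qYiIiZqru6qph2aJu7qqqZmIh2ZWiszLqYiIiZq7zKqph2Z5q7qqmYiHdmVXm83LqYeImZq8zKqph2Voq6qpmId2ZlZorN3cqXeImau8zJmZh1RWmqqZiId2ZWZ5rN3cqXd4mqu8zJmZh1M1irqZiId2ZniJve3MqXd4qru7u5mYhkMkerqZiIh3eJmqze3cuXd5q7qqqpmYhkIkerqZiIiIiaqrze3cuXeJqqqqqqmYdjIUeqqYiJmImqq7ze7duHeJmpmaqpmYdTIkeamYiZmZmqq7zd7cuHeJmZmaqpmYdUIkeZmZmZmZmaq7zN3cqGd4iZmaqpmYdkMjaJmZmZmZmZqrvMzLqHd4iImaqpmYdlMzaJqqqZmZmZmqu7zLqHeIiIiaqpmYdlQ0V5qqqpmZmZmqq7u7qYiIiIiaqpmYh1Q0Z5qrqqmZmZmaq7u6qYiIiIiaqpmYh1REZ5q7uqqZmZmZq7uqmZiHd3iaqpmIh1RFaJq7uqmZmZiZq7qpmZh3ZniaqpmIh1RFaJq7uqmZmZiZqqqZmZh2ZniaqpiIh2VWeJq7uqmZmZmZqqqZmYdmZ4mrqpiIiHZ3iKu7uqqZqpmZmqmZmYdmeJq7qoiJmYiIiavMu6mZqpmYiZmZmYh4mqu6qoiJqpmYiavMuqmZqZmIiJmZmZiZq7qpmXiaqqmYiau7upmZmZiHeJmZmZmqu6mYiYiauqmYmZqqqpiImYh3eJmZmZmquqmIiImruqmZmZqqqpiImYd3eImIiZmrupmImZq7uqmZmZqqqph4mYd3eIiIiJq7u6mZmaq7uqmZmZmqqYd4mYdneIh3eJq8y6mZmqqru6mZmqqqqYd4mYdmd3d3eJvMy7qZqg=="/>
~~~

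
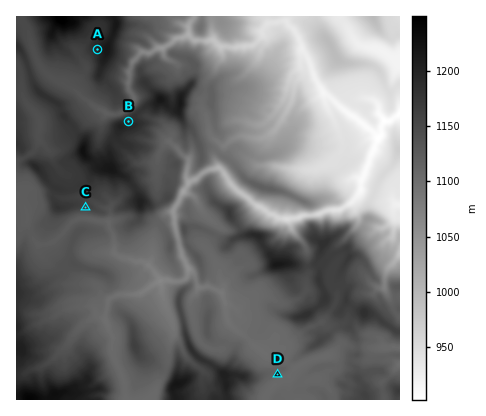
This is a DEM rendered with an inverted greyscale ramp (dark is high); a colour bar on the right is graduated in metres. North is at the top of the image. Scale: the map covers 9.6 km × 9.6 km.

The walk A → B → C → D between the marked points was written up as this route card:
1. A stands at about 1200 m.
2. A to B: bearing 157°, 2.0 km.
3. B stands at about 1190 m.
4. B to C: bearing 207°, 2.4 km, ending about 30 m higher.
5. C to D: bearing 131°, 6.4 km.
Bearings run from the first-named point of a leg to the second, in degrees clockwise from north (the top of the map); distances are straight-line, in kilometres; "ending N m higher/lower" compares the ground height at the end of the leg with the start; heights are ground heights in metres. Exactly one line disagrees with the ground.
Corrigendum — Line 4: it should read "ending about 30 m lower".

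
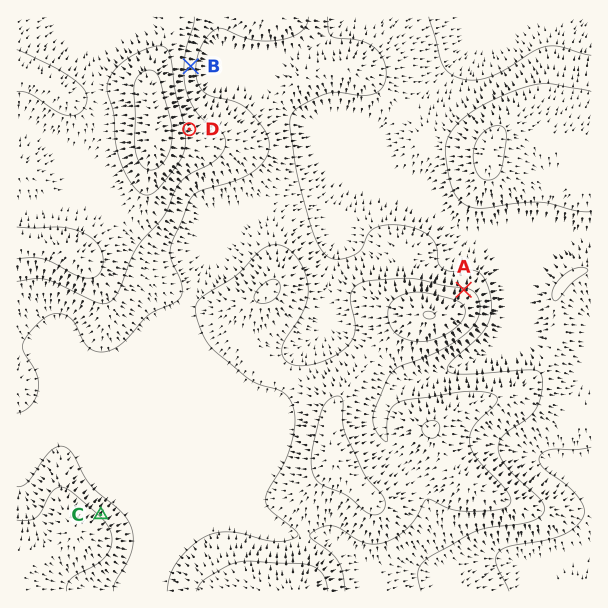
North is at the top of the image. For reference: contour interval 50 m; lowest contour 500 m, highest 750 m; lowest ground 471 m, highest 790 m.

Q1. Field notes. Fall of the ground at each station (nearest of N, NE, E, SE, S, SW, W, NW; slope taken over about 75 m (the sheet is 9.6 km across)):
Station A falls N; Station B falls E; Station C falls NE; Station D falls E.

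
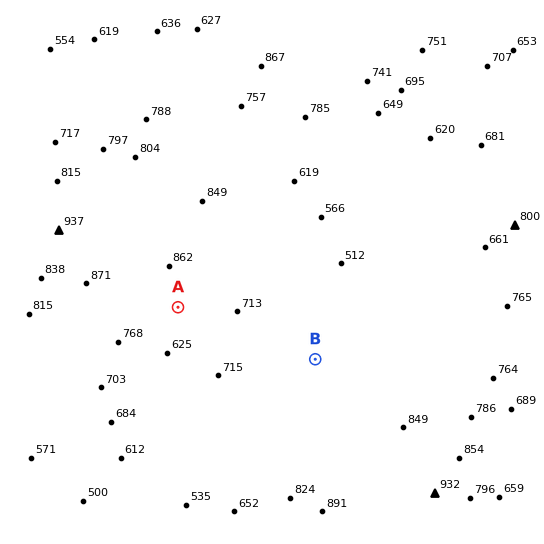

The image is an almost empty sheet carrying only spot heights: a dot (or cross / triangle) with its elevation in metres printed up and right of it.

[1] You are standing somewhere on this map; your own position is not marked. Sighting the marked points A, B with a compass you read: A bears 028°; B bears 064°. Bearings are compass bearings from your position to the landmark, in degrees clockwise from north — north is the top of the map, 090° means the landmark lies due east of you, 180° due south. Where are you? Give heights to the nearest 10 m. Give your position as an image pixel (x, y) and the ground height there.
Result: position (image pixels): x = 93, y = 468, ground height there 560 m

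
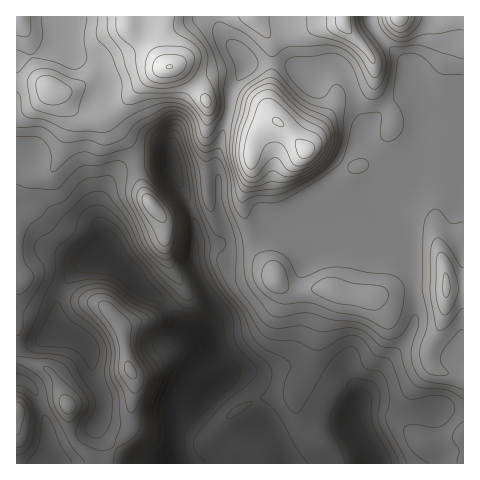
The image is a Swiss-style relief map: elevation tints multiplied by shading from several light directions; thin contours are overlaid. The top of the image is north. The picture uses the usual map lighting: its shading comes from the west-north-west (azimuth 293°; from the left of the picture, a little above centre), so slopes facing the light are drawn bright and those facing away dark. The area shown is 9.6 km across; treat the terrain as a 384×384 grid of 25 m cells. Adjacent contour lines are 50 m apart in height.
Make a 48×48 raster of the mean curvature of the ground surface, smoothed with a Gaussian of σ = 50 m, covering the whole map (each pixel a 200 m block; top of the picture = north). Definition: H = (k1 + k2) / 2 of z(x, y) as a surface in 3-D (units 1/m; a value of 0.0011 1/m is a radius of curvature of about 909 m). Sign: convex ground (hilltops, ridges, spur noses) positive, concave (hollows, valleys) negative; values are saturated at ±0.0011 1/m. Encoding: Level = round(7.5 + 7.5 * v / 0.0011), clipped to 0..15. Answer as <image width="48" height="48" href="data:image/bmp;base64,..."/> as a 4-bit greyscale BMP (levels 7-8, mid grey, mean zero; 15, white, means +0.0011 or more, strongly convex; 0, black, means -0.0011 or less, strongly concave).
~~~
<image width="48" height="48" href="data:image/bmp;base64,Qk32BAAAAAAAAHYAAAAoAAAAMAAAADAAAAABAAQAAAAAAIAEAAATCwAAEwsAABAAAAAAAAAAAAAAABEREQAiIiIAMzMzAERERABVVVUAZmZmAHd3dwCIiIgAmZmZAKqqqgC7u7sAzMzMAN3d3QDu7u4A////AGRWVGmZtyJVRXh3h3iIZXdmrIVDV4dmeshVWMyYqnVmNauXeJmYVoiKuVRFeqqHZ/pTa7dWncqXNauoeIh3V5m8lURXmrqpmepCa3Ilit2nNom6hmZlaamqY0VpuqmHm9owbIMkact1N3aLqGZVapeJU0WMuYdlafsRr9hDW+lSN4Vpy5hmioeJdEWbl2ZVRvgF//tzSvpSN4ZWnLmHmod5lTNoiHVDNrIH3KhSOO2EJYdUaKqHmoiJqENXiYZDODA5uYUjae+3NHh1RXh3mYiImWVXeImZmySMuXQmrv/JU2iYZFZWmIiHZolmd4vdya7/uoQ1n/qZhVaIhlVWd3iHVHqFaIu4d8qZiHUyf8VHqnZmd2eIdniIZFiWR5ymZ4ITVmUhj6MkmoZVeImYd3iYdEWIVHu3Z8QkVlQjv6UzRVVVeZmYd2iYdDSLpUjJZehVZlNH3bqXQiRVZ4iZh2eIdVabtyWcdKl1VWaM7M79Yld1RGiql2ZniHiqqDN9o4iGR6rP65qoR72DJIqZmGZomqupmDN+w5h2R87/2FMgOv1ASahniYeKuqqZmER+47l2RqvNpiESffkCrJecyavMuZq7qFV+5MyYZGeIYyNYv9MH2XnP12m8qZmZmFRt46uqhTRERDNq3nArtoqtxjV4h3ZmdlRu4peJhjRVVTRq6ACOlYqttlZWZmZndmR/wrZndURWVFev9wCsZZmJdmd2d3d3h2WfkrVXiHZVRHrP+gB4RalmZ3d3d3d3h2WsZLZomrlkNGm9+wCbNrhnd3d3d3d3d2apV6iIeJlkVWib/AC7J8d3d3d3d3d3d3eYaImYd2ZVZmjP/ADoGsZmd3d3d3d3d3iYZ2eHiXZldn3/2QX1PcNFVnd3d3d3d3eIdmdnmYZmeK/7cQnzPbNHY0Z3d3d3h3eId4h4mHZ2Z6/WIAvxKsl5lSJHd3d3iHeId5qbp3Z2VoyUAEzhCP+Gu3MUeId4iHd3d3iKqHaGRpuTAFzACf9znupRSKmId3d4d3ZoqGaYRYukAGuQO/+EW//FJpmHd3eIh2ZWmGaKh4ukAH2xPPyFSN/6M2d3d3eIh1VWiHV6mZlzAJ/zCet2abz9c1eIh3eIh4ZGiZiJmYZUAH70CNuYm5nNg1Z5qHeIh5hWiJq6mHeYIDr3Bbuqy4irdFZpuHd4d3qJmYiZmYepQTn7Aouryod4hlZXqGd3d0m7qXVneqdmVn39AZzMuFVHl1h2h3d4dze7vJZWabl3iIz6Aa7tpjM3qFnHVnd4d1ndy7l2Vpqql1WpIVnNhDRYpknpRnd4dmrdpmmGVnne24V5dCN6Y0ZohTn6RXd4dkeHZEd2aIjP/8dpljJYU0ZmUzr8RGZ4d1ZVVVZ2V4esvNyoZER5ZFZlMl76IkV4iWhmd2eGV4aIeLyWM0Wbh4hkNb+yFEaIeIuGd2eXiqZmaJhkNFe7iZmXjPwgi3eYd7t2d2aYraZoh2ZVZnq4d4ma78IG74V4h8hWd2Vni5ZoqDRmisyGZ3dmz2AM/7ZomQ=="/>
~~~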